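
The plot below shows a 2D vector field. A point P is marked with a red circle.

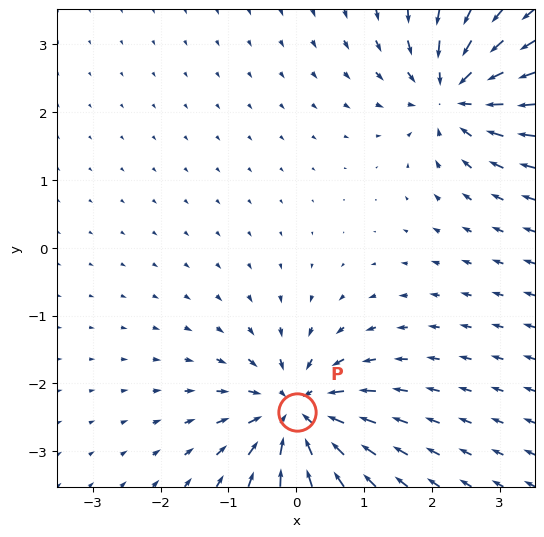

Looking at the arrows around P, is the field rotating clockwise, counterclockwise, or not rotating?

Near P at (0.0, -2.4) the arrows show no circulation. The curl there is ≈0.

not rotating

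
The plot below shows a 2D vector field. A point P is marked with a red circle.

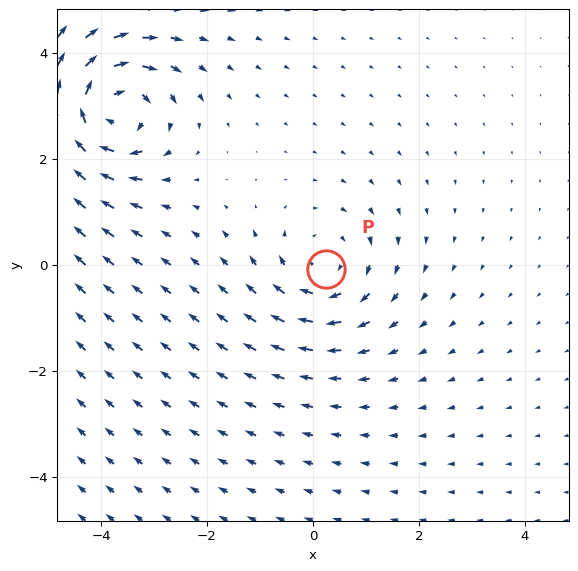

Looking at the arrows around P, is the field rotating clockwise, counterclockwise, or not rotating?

Near P at (0.2, -0.1) the arrows circulate clockwise. The curl (z-component) there is about -3; negative curl means clockwise rotation.

clockwise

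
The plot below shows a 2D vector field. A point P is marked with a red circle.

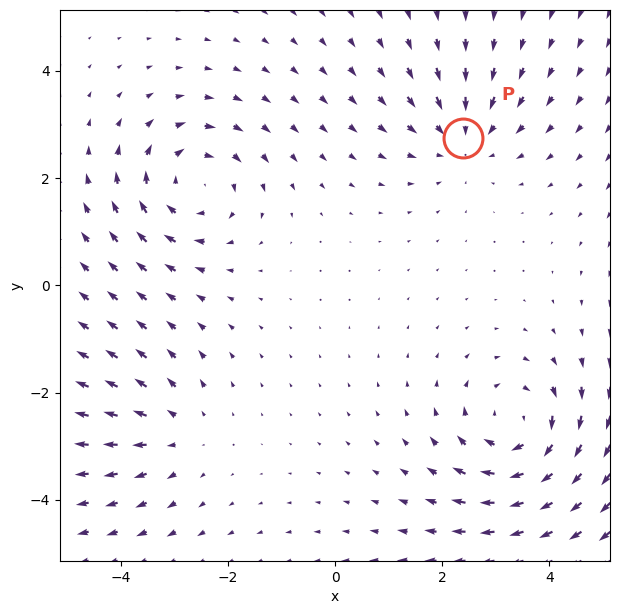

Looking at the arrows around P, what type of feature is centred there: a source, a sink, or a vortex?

sink

At P (2.4, 2.7) the arrows converge inward. Divergence about -3, curl ≈0 — negative divergence with near-zero curl is a sink.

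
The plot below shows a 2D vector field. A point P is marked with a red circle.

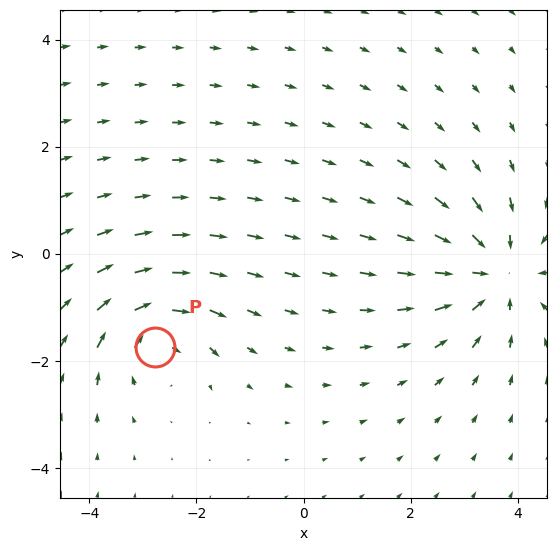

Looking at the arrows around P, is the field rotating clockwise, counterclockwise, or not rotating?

clockwise

Near P at (-2.8, -1.7) the arrows circulate clockwise. The curl (z-component) there is about -4; negative curl means clockwise rotation.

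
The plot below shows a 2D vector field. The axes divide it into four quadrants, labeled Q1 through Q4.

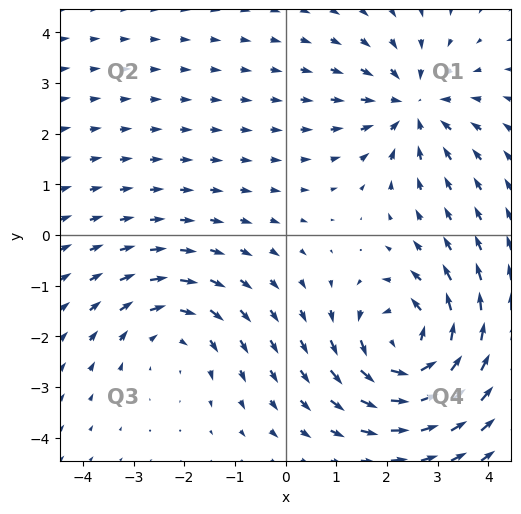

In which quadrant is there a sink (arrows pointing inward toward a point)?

Q1

The sink sits at approximately (2.5, 2.5), which lies in quadrant Q1. The divergence there is about -3, negative as expected for a sink.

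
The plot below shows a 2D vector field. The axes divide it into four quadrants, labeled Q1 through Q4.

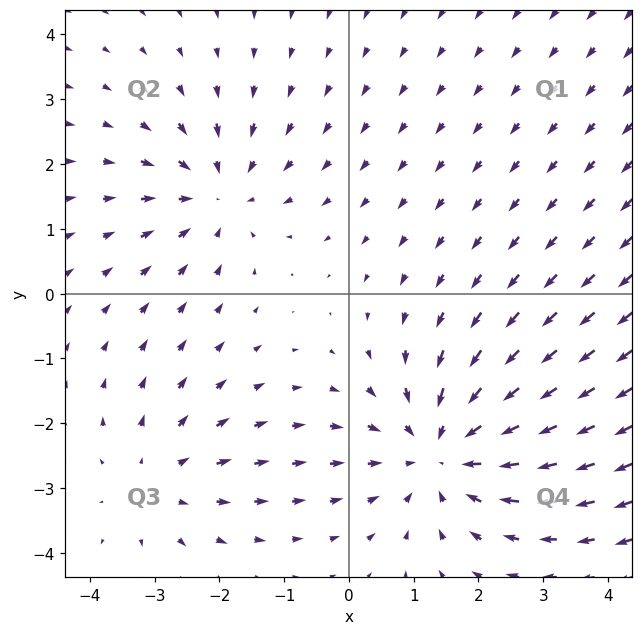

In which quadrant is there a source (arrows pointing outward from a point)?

The source sits at approximately (-3.0, -2.9), which lies in quadrant Q3. The divergence there is about +2, positive as expected for a source.

Q3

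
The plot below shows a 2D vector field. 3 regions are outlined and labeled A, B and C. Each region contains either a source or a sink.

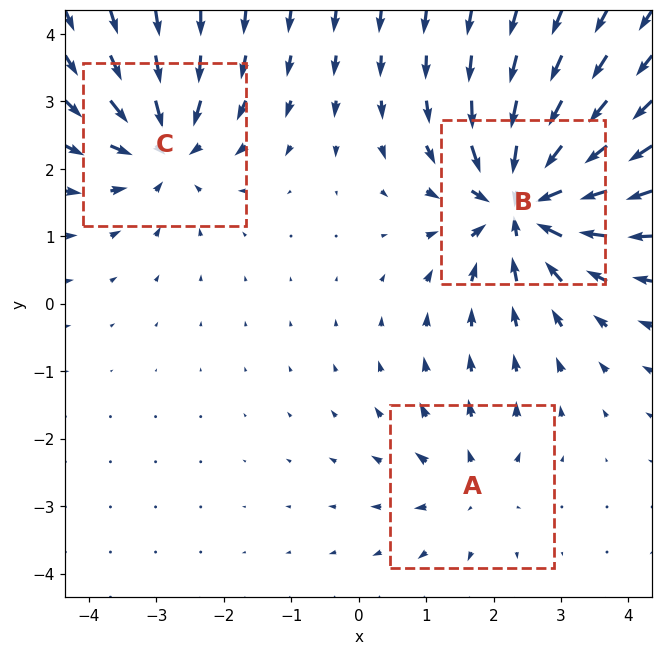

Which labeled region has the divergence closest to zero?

A

Divergence at each region's feature centre — A: about +2, B: about -6, C: about -4. Region A is closest to zero.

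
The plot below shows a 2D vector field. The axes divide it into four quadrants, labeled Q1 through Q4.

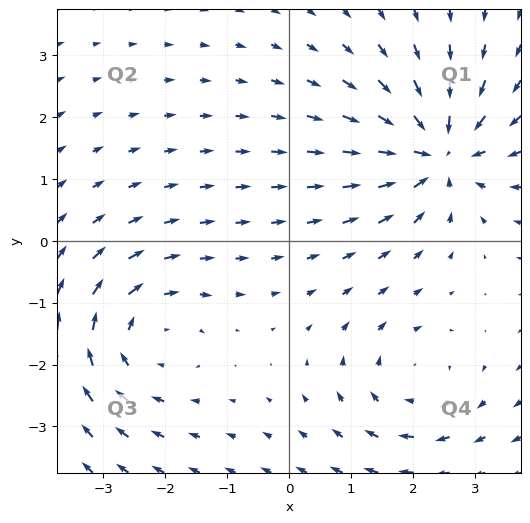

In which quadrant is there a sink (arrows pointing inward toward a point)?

The sink sits at approximately (2.4, 1.4), which lies in quadrant Q1. The divergence there is about -6, negative as expected for a sink.

Q1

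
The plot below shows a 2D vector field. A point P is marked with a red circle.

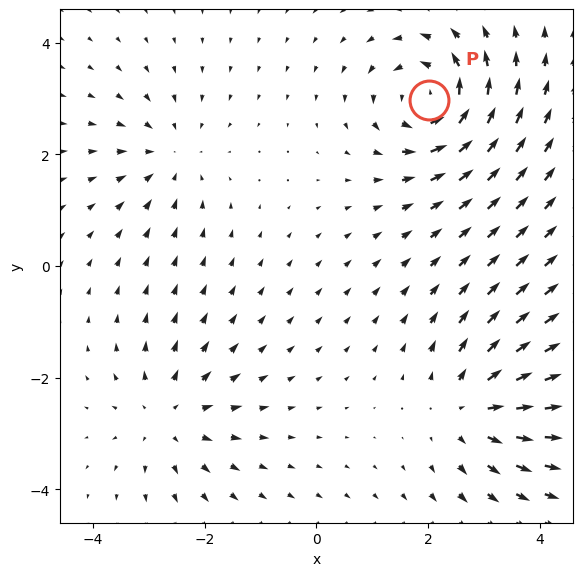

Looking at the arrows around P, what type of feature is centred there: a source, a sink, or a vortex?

vortex

At P (2.0, 3.0) the arrows circulate counterclockwise. Divergence ≈0, curl about +6 — near-zero divergence with nonzero curl is a vortex.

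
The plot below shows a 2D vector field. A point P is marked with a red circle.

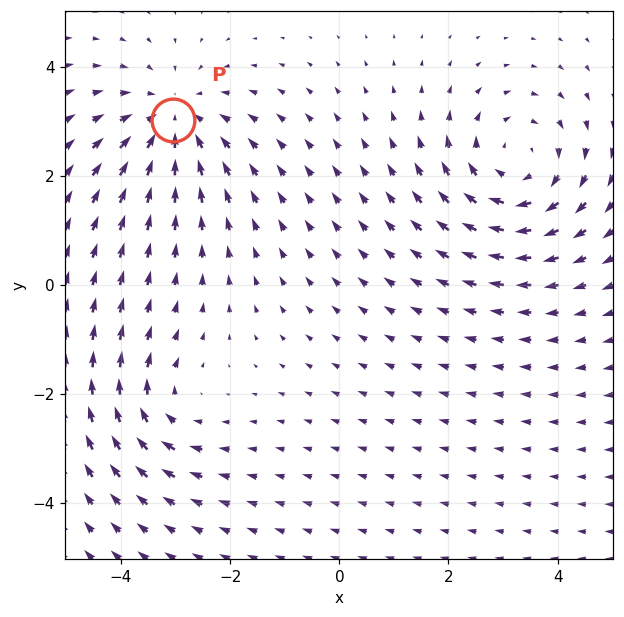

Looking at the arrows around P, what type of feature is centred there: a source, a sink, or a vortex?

At P (-3.1, 3.0) the arrows converge inward. Divergence about -3, curl ≈0 — negative divergence with near-zero curl is a sink.

sink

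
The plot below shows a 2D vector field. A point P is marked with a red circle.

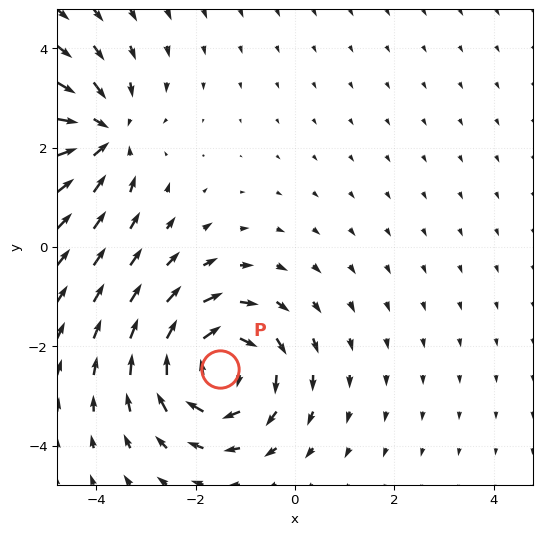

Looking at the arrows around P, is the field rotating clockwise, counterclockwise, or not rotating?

clockwise

Near P at (-1.5, -2.5) the arrows circulate clockwise. The curl (z-component) there is about -4; negative curl means clockwise rotation.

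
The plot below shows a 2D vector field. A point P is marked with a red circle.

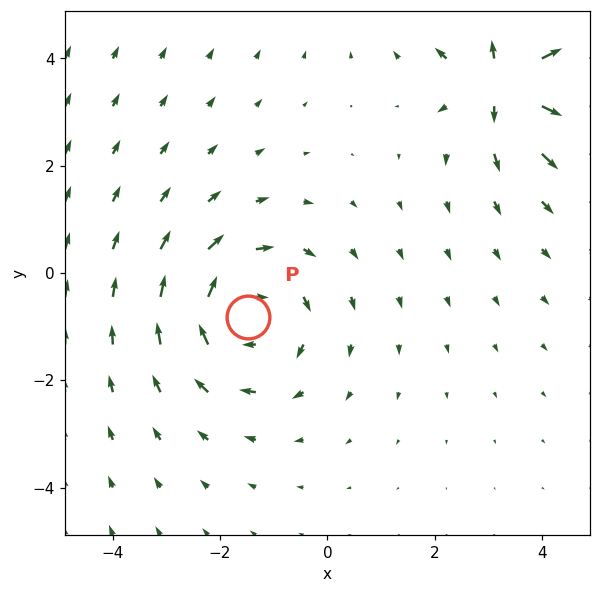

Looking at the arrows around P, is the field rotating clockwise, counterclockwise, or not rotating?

Near P at (-1.5, -0.8) the arrows circulate clockwise. The curl (z-component) there is about -2; negative curl means clockwise rotation.

clockwise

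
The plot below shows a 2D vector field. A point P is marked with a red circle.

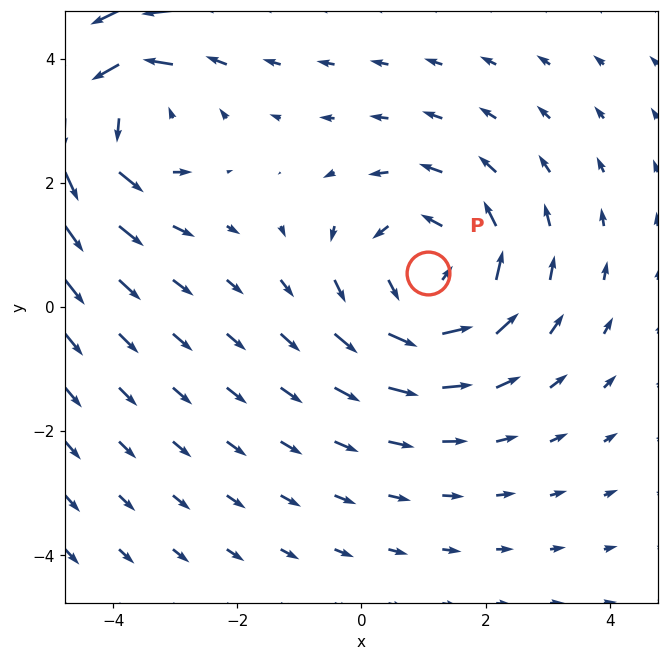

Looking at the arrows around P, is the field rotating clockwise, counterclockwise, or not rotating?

Near P at (1.1, 0.5) the arrows circulate counterclockwise. The curl (z-component) there is about +3; positive curl means counterclockwise rotation.

counterclockwise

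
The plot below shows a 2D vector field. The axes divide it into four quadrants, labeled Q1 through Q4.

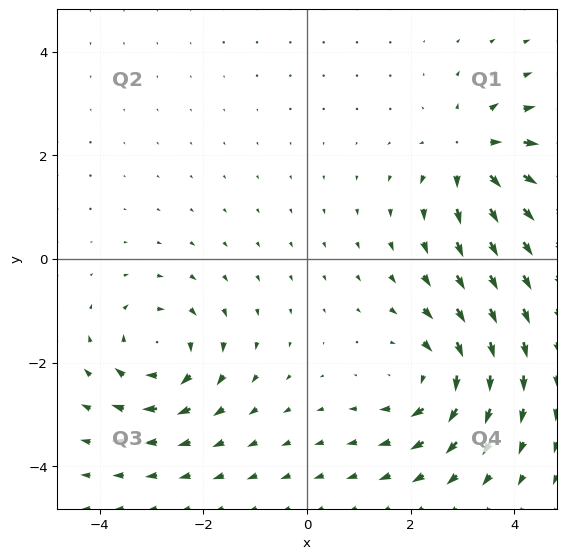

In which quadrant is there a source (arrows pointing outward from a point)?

Q1

The source sits at approximately (3.2, 2.0), which lies in quadrant Q1. The divergence there is about +5, positive as expected for a source.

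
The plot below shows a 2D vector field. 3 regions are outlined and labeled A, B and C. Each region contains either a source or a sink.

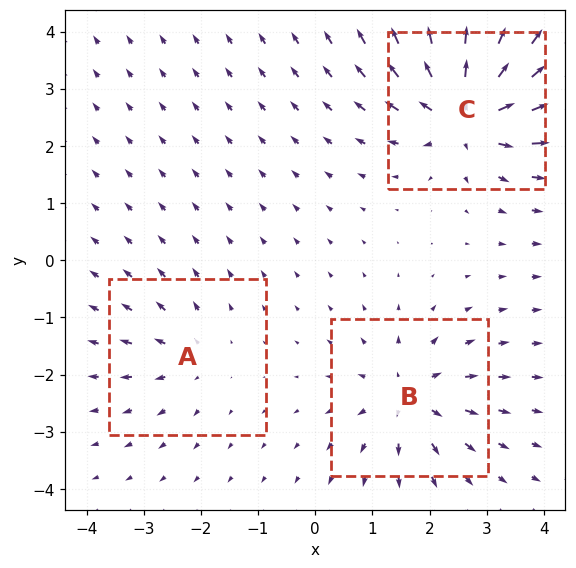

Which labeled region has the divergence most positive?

C

Divergence at each region's feature centre — A: about +2, B: about +4, C: about +6. Region C is most positive.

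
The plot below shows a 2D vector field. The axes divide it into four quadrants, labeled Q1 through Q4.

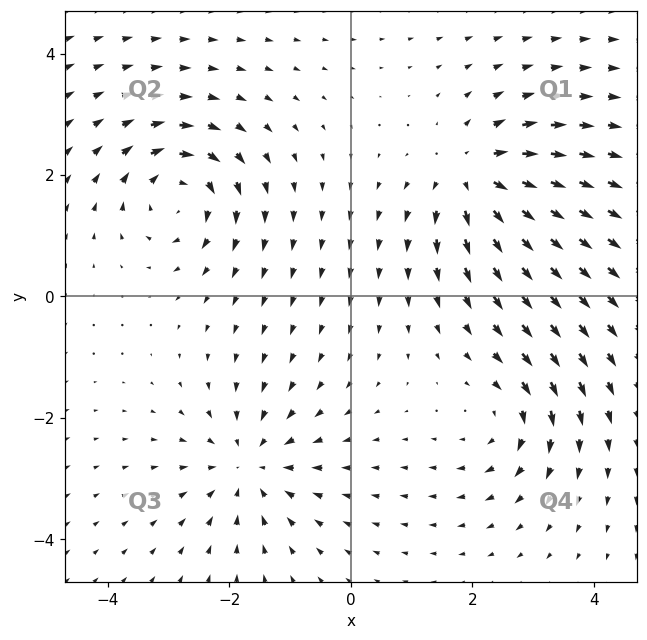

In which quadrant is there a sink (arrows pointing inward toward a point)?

The sink sits at approximately (-1.7, -2.8), which lies in quadrant Q3. The divergence there is about -4, negative as expected for a sink.

Q3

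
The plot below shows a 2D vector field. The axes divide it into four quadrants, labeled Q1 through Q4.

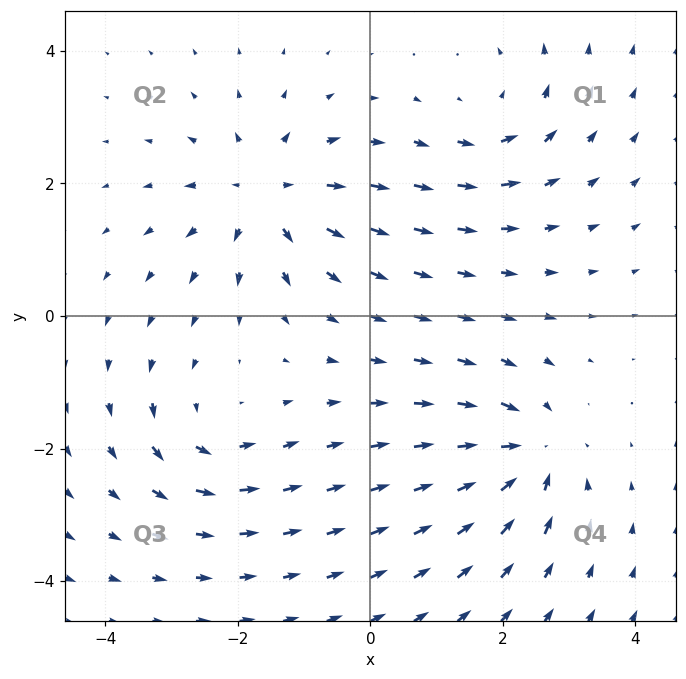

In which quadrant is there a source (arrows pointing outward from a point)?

Q2

The source sits at approximately (-1.6, 1.8), which lies in quadrant Q2. The divergence there is about +6, positive as expected for a source.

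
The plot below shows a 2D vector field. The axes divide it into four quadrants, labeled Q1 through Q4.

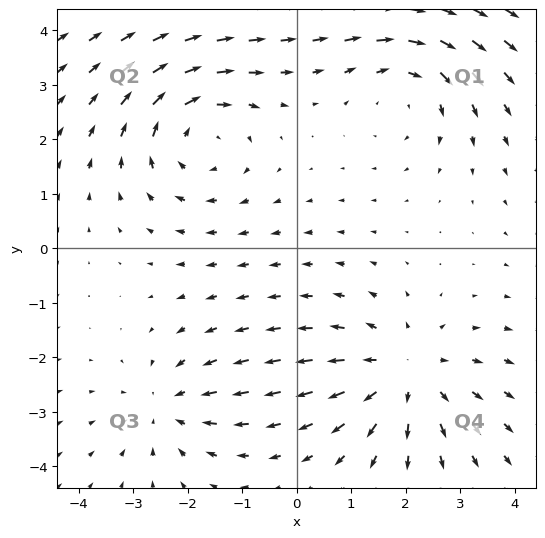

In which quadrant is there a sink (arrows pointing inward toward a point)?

Q3

The sink sits at approximately (-2.4, -2.9), which lies in quadrant Q3. The divergence there is about -3, negative as expected for a sink.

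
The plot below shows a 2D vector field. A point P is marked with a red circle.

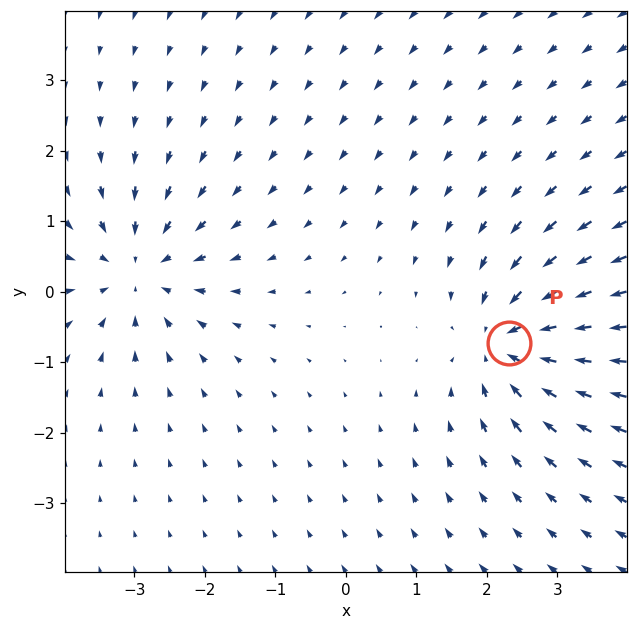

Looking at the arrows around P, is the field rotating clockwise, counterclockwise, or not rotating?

Near P at (2.3, -0.7) the arrows show no circulation. The curl there is ≈0.

not rotating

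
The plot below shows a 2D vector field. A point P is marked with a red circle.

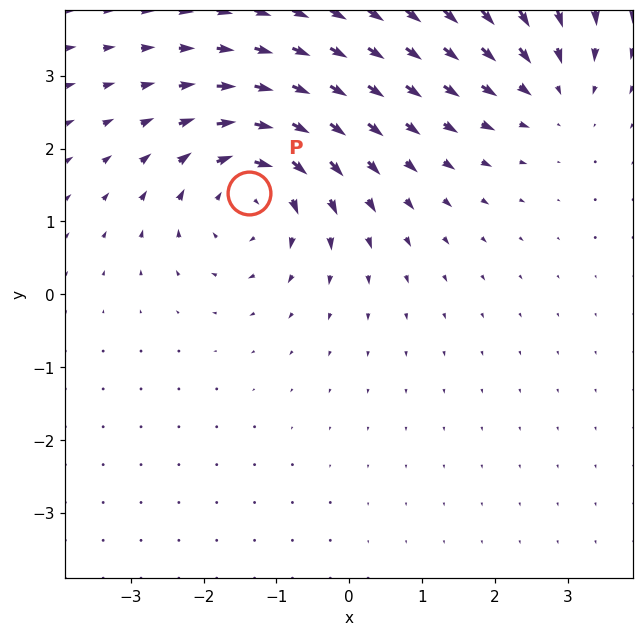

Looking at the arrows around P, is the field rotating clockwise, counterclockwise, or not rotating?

clockwise

Near P at (-1.4, 1.4) the arrows circulate clockwise. The curl (z-component) there is about -6; negative curl means clockwise rotation.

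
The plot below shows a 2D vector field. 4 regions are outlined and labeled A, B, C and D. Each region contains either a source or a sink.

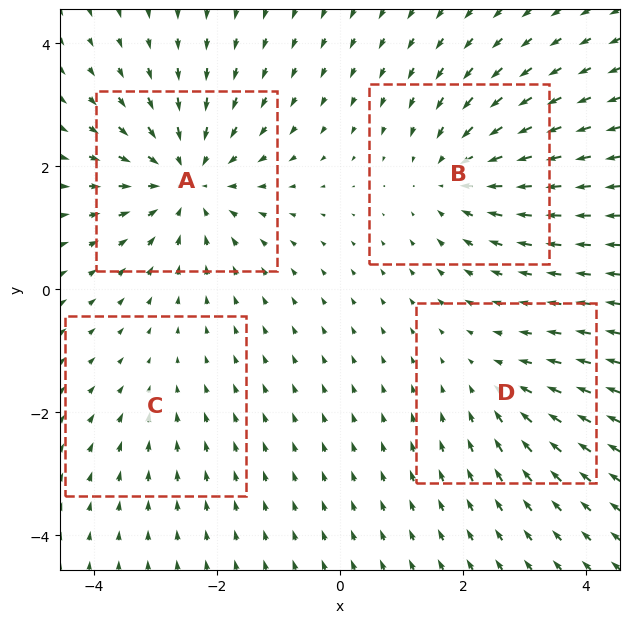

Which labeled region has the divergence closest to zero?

C

Divergence at each region's feature centre — A: about -6, B: about -5, C: about -2, D: about -3. Region C is closest to zero.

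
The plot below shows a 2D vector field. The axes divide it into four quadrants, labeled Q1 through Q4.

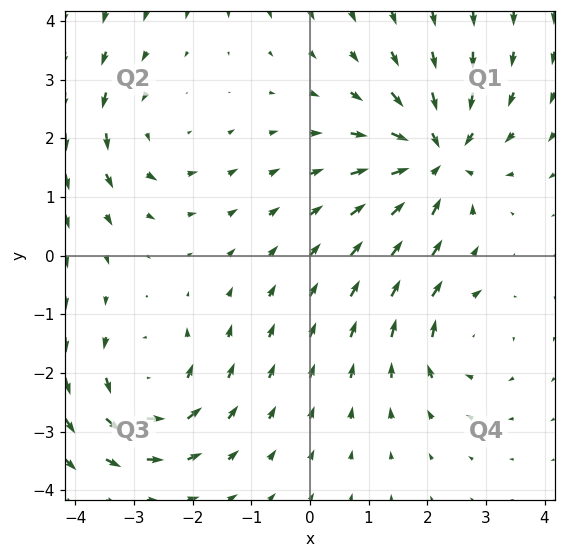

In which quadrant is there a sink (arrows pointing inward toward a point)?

The sink sits at approximately (2.2, 1.7), which lies in quadrant Q1. The divergence there is about -6, negative as expected for a sink.

Q1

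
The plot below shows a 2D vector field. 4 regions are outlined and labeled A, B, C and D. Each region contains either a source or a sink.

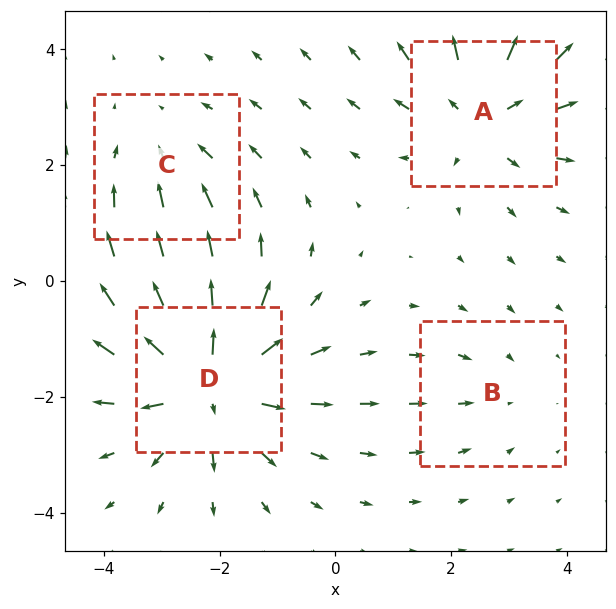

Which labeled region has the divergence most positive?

D

Divergence at each region's feature centre — A: about +4, B: about -2, C: about -3, D: about +6. Region D is most positive.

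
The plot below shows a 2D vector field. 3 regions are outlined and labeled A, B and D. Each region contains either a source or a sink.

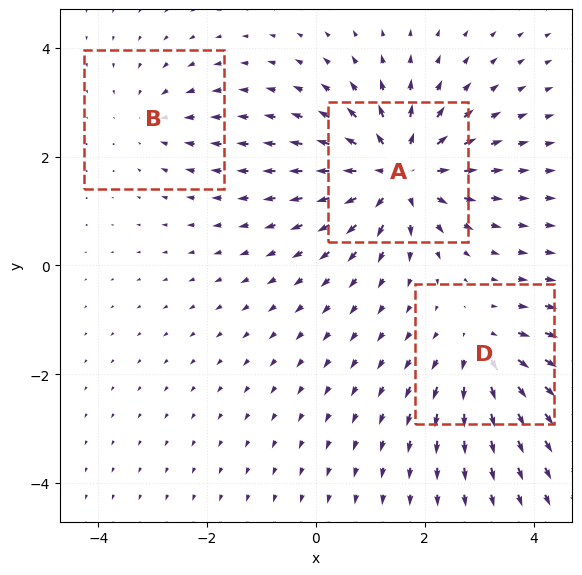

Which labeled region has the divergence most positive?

Divergence at each region's feature centre — A: about +6, B: about -2, D: about +3. Region A is most positive.

A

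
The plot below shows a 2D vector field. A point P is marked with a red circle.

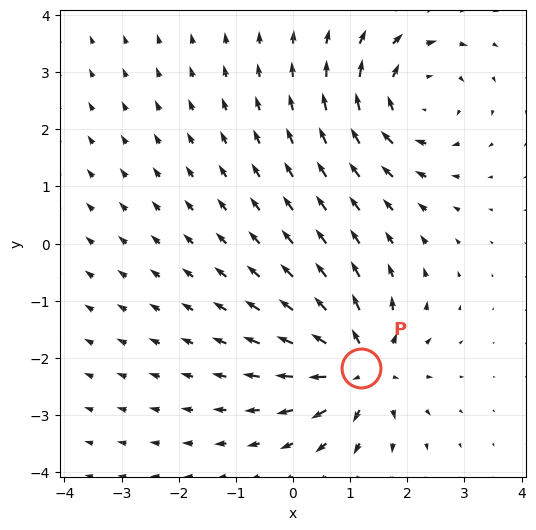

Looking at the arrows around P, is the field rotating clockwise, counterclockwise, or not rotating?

Near P at (1.2, -2.2) the arrows show no circulation. The curl there is ≈0.

not rotating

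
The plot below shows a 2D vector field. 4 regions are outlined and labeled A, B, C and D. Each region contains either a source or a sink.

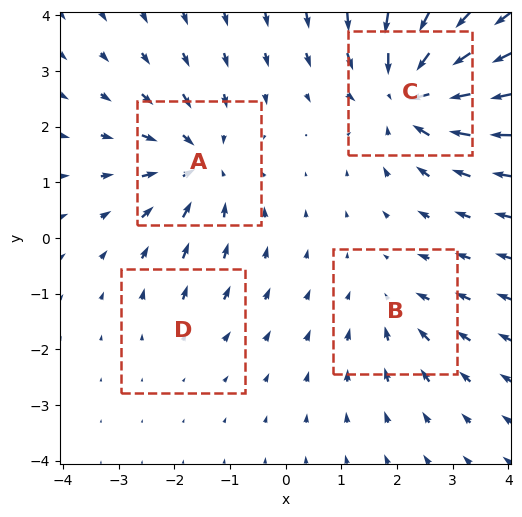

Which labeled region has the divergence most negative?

C

Divergence at each region's feature centre — A: about -5, B: about -3, C: about -7, D: about +2. Region C is most negative.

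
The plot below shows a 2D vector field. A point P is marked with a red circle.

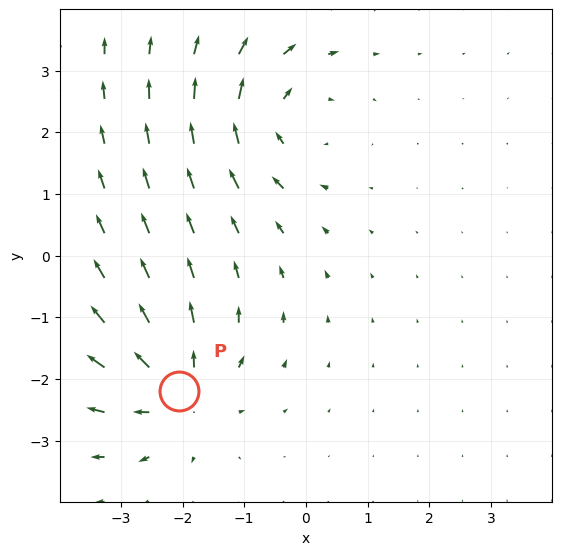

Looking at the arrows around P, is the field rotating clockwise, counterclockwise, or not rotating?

Near P at (-2.1, -2.2) the arrows show no circulation. The curl there is ≈0.

not rotating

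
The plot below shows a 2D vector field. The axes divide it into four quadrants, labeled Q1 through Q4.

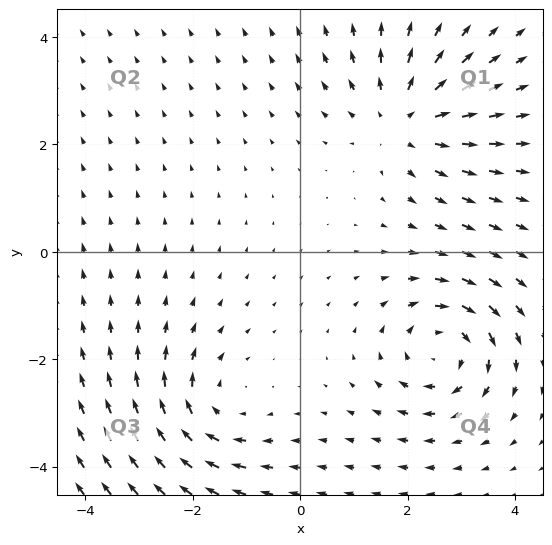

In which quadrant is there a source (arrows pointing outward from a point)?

Q1

The source sits at approximately (1.9, 2.5), which lies in quadrant Q1. The divergence there is about +4, positive as expected for a source.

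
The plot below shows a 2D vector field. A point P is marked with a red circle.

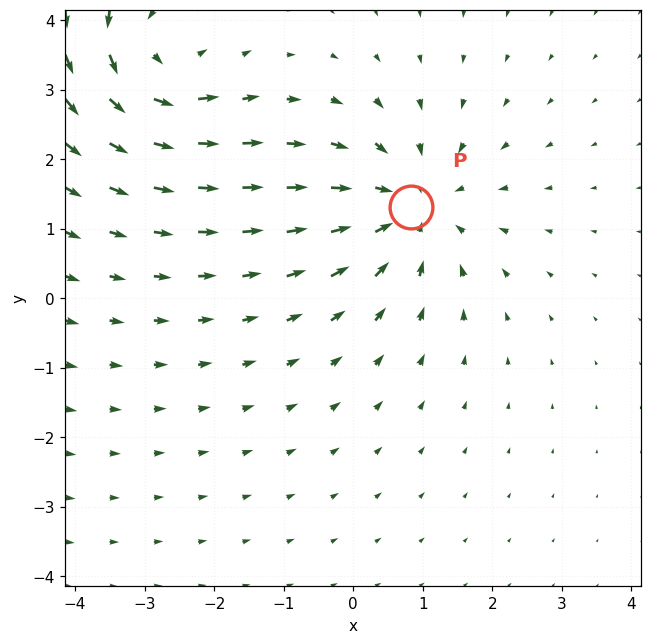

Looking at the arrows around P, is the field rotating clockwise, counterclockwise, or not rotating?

not rotating

Near P at (0.8, 1.3) the arrows show no circulation. The curl there is ≈0.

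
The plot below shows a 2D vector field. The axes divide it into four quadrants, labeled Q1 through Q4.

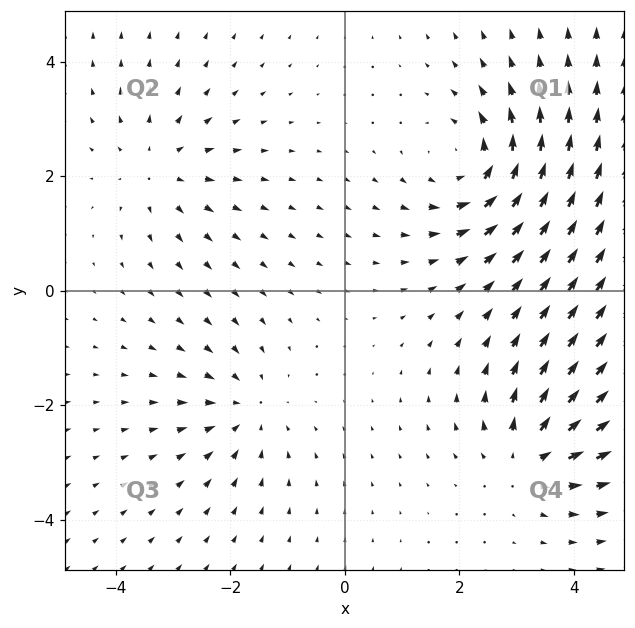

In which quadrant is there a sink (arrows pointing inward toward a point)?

The sink sits at approximately (-1.7, -2.1), which lies in quadrant Q3. The divergence there is about -3, negative as expected for a sink.

Q3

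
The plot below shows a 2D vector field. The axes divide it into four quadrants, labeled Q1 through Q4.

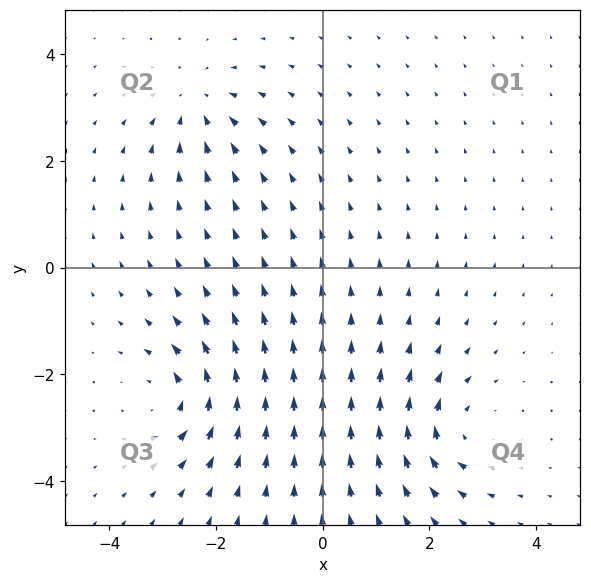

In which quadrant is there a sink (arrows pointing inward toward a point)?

Q2

The sink sits at approximately (-2.3, 3.0), which lies in quadrant Q2. The divergence there is about -3, negative as expected for a sink.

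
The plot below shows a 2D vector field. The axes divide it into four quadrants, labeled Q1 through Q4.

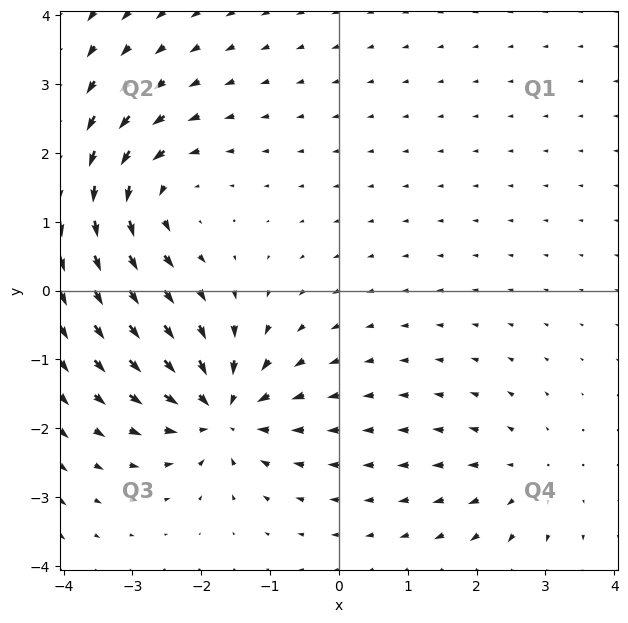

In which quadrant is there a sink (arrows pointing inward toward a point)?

The sink sits at approximately (-1.7, -1.8), which lies in quadrant Q3. The divergence there is about -7, negative as expected for a sink.

Q3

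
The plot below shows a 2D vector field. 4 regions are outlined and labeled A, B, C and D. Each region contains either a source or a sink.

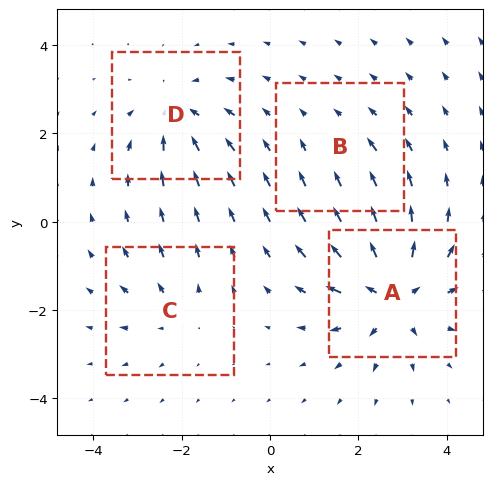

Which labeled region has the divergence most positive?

Divergence at each region's feature centre — A: about +7, B: about -2, C: about +3, D: about -5. Region A is most positive.

A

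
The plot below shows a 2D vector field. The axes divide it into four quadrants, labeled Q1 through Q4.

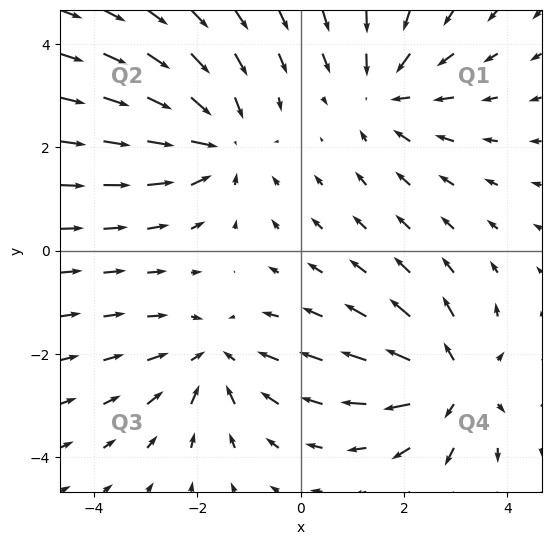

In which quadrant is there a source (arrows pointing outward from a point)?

Q4

The source sits at approximately (2.9, -2.6), which lies in quadrant Q4. The divergence there is about +4, positive as expected for a source.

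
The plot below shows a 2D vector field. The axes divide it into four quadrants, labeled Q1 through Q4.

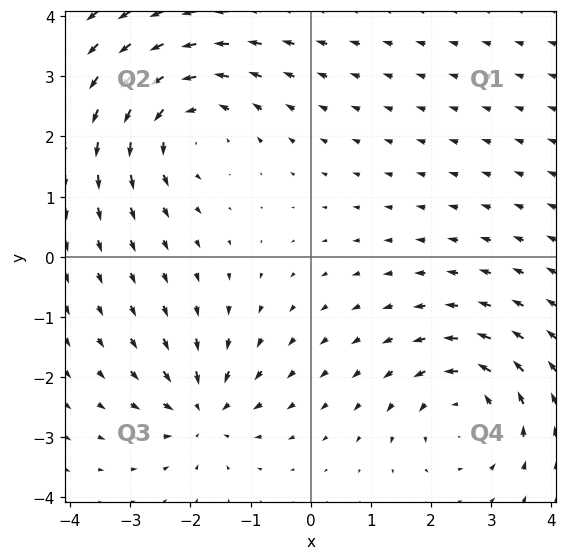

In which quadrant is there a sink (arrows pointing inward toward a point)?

The sink sits at approximately (-1.8, -2.6), which lies in quadrant Q3. The divergence there is about -4, negative as expected for a sink.

Q3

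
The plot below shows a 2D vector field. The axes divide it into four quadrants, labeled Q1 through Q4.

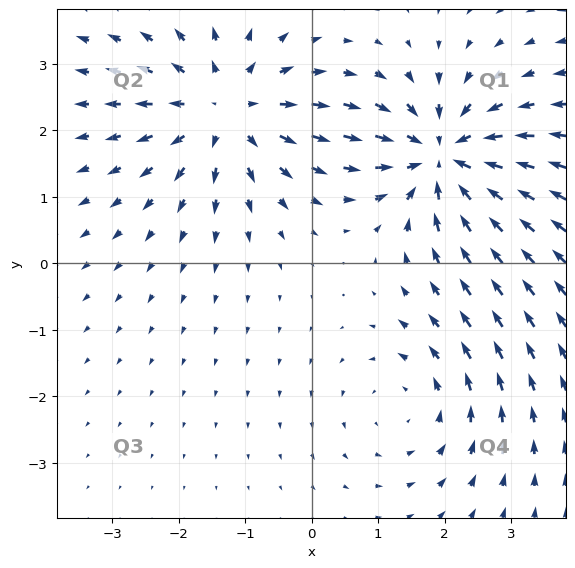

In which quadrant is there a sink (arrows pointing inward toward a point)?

The sink sits at approximately (2.0, 1.6), which lies in quadrant Q1. The divergence there is about -6, negative as expected for a sink.

Q1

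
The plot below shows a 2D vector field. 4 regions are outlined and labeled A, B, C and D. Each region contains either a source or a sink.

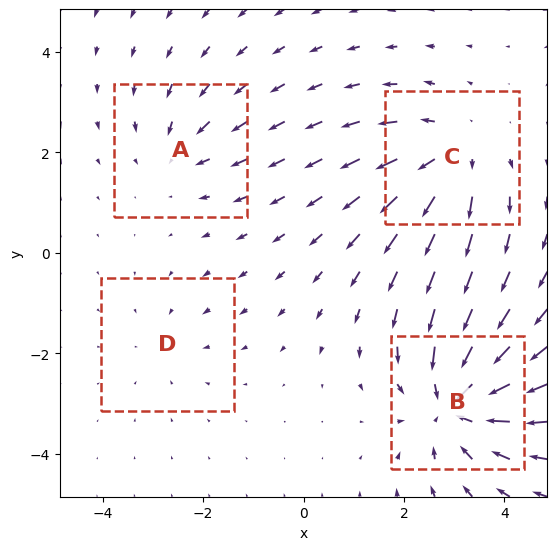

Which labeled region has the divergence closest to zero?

D

Divergence at each region's feature centre — A: about -3, B: about -6, C: about +4, D: about -2. Region D is closest to zero.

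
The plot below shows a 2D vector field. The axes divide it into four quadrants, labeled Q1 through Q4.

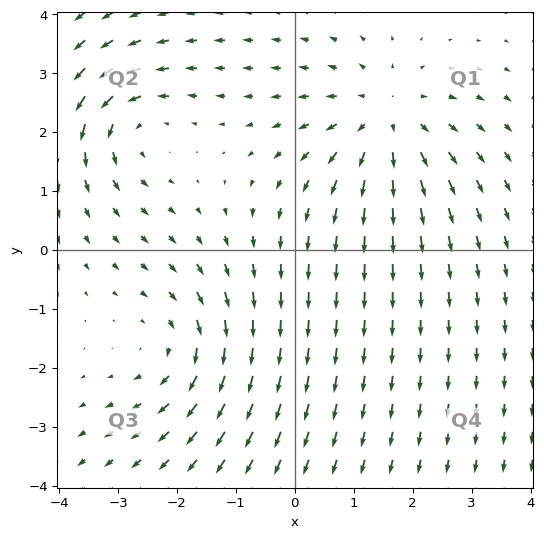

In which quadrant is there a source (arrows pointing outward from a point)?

Q1

The source sits at approximately (1.6, 2.2), which lies in quadrant Q1. The divergence there is about +3, positive as expected for a source.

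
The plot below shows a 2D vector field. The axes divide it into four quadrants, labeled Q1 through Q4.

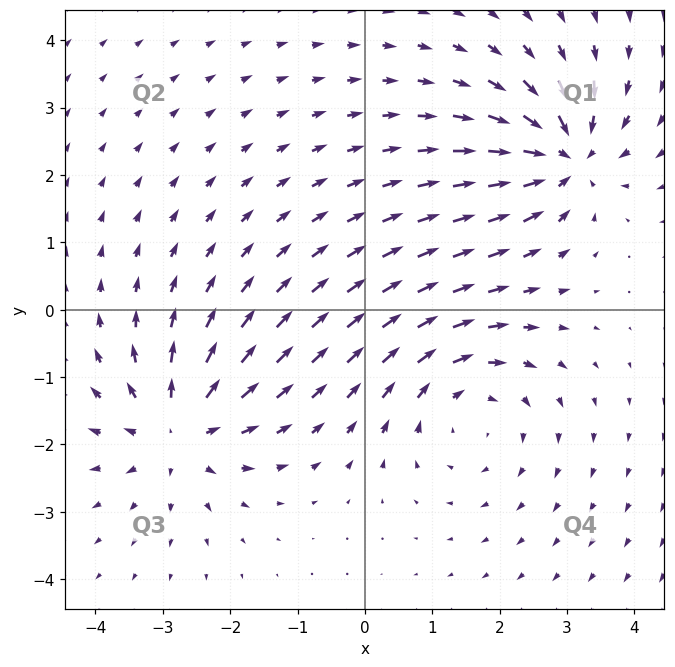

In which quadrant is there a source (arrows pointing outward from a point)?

The source sits at approximately (-2.8, -1.8), which lies in quadrant Q3. The divergence there is about +5, positive as expected for a source.

Q3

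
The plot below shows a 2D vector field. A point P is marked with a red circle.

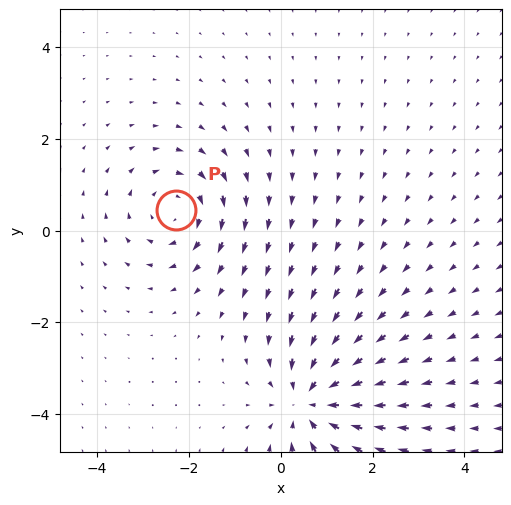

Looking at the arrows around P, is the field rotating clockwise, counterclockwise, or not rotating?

clockwise

Near P at (-2.3, 0.4) the arrows circulate clockwise. The curl (z-component) there is about -3; negative curl means clockwise rotation.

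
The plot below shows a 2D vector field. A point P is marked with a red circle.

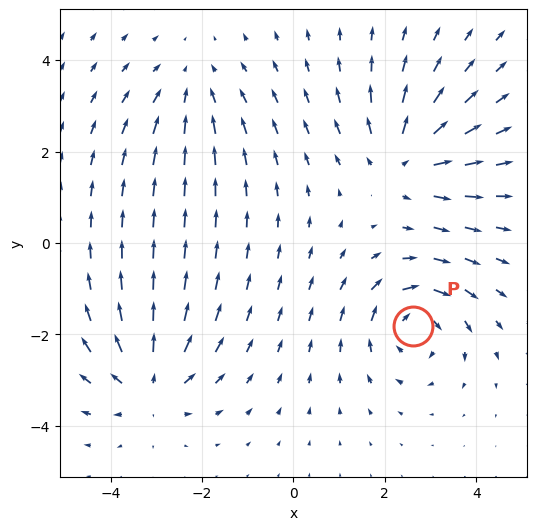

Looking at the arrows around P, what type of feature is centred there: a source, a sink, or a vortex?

vortex

At P (2.6, -1.8) the arrows circulate clockwise. Divergence ≈0, curl about -5 — near-zero divergence with nonzero curl is a vortex.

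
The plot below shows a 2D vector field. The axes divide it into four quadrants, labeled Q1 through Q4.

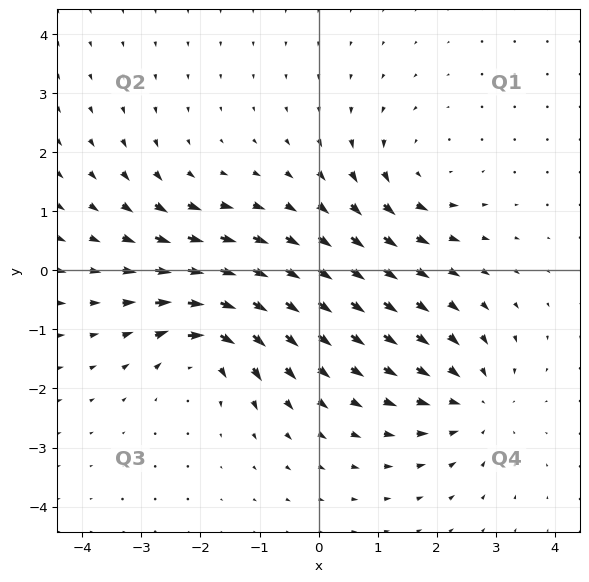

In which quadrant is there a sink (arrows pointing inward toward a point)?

The sink sits at approximately (2.6, -2.2), which lies in quadrant Q4. The divergence there is about -4, negative as expected for a sink.

Q4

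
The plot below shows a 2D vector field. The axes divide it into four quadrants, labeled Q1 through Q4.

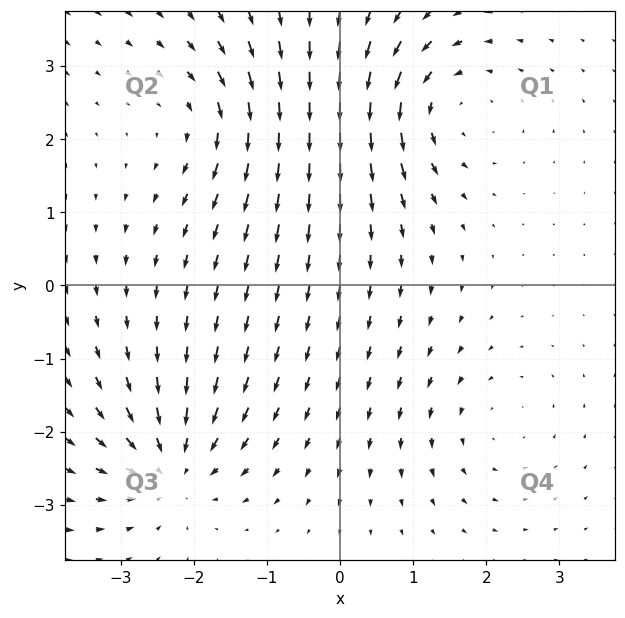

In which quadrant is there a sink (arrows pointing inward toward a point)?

The sink sits at approximately (-2.3, -2.5), which lies in quadrant Q3. The divergence there is about -5, negative as expected for a sink.

Q3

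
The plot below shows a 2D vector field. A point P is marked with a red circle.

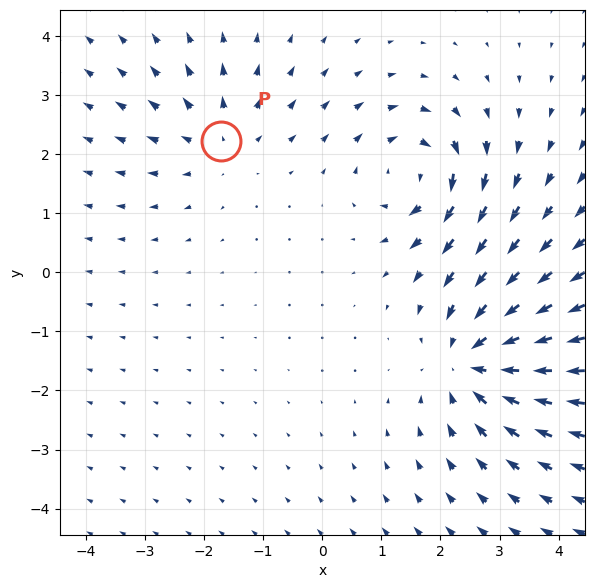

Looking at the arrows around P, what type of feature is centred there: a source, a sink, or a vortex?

source

At P (-1.7, 2.2) the arrows spread outward. Divergence about +3, curl ≈0 — positive divergence with near-zero curl is a source.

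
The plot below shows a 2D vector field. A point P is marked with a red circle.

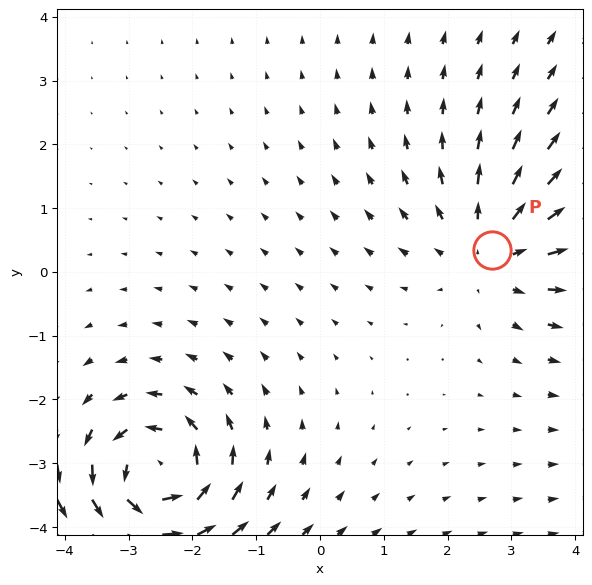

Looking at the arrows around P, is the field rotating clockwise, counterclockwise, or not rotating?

not rotating

Near P at (2.7, 0.3) the arrows show no circulation. The curl there is ≈0.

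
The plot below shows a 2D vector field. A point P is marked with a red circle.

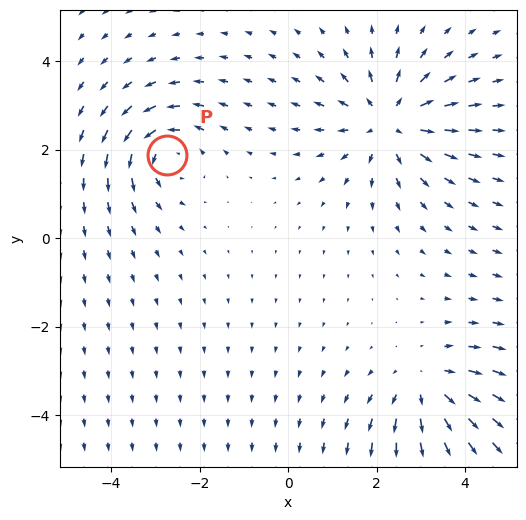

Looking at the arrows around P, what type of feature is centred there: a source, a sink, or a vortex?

vortex

At P (-2.7, 1.9) the arrows circulate counterclockwise. Divergence ≈0, curl about +5 — near-zero divergence with nonzero curl is a vortex.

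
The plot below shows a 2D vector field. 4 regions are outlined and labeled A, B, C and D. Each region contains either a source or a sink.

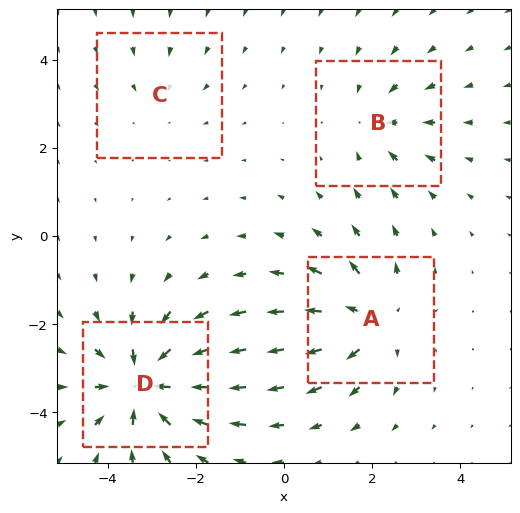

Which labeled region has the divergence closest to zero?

Divergence at each region's feature centre — A: about +5, B: about -3, C: about -2, D: about -7. Region C is closest to zero.

C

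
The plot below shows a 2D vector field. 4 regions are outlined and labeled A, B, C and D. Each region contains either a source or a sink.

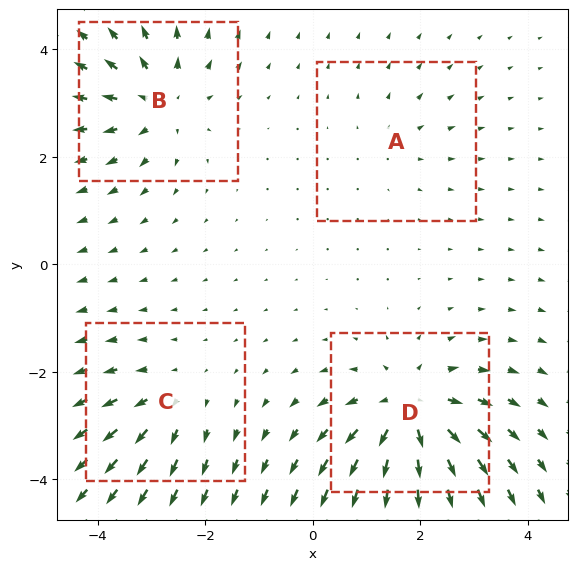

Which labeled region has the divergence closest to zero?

A

Divergence at each region's feature centre — A: about +2, B: about +5, C: about +4, D: about +7. Region A is closest to zero.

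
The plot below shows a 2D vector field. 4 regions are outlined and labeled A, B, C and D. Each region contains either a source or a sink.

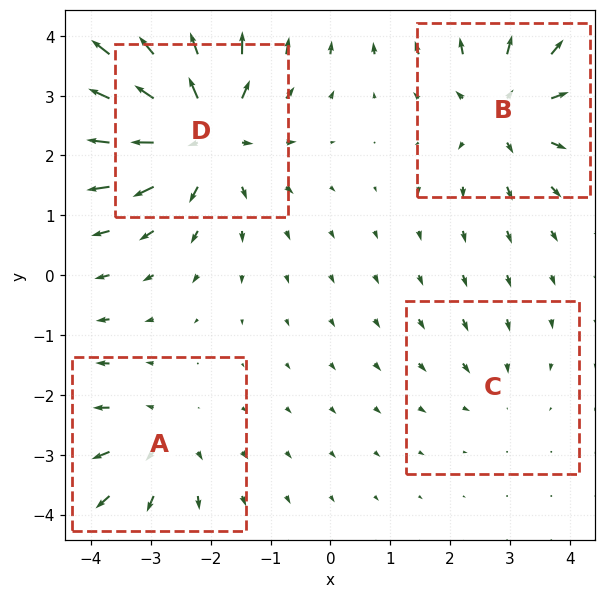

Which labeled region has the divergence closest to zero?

Divergence at each region's feature centre — A: about +4, B: about +5, C: about -2, D: about +7. Region C is closest to zero.

C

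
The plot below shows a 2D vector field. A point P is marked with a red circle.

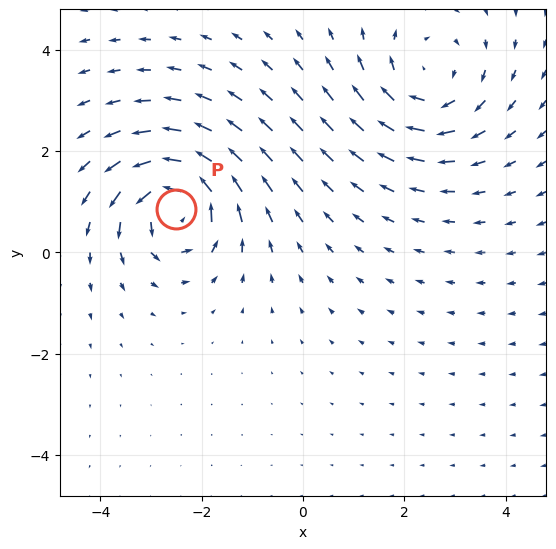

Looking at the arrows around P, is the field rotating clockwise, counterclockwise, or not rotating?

Near P at (-2.5, 0.9) the arrows circulate counterclockwise. The curl (z-component) there is about +7; positive curl means counterclockwise rotation.

counterclockwise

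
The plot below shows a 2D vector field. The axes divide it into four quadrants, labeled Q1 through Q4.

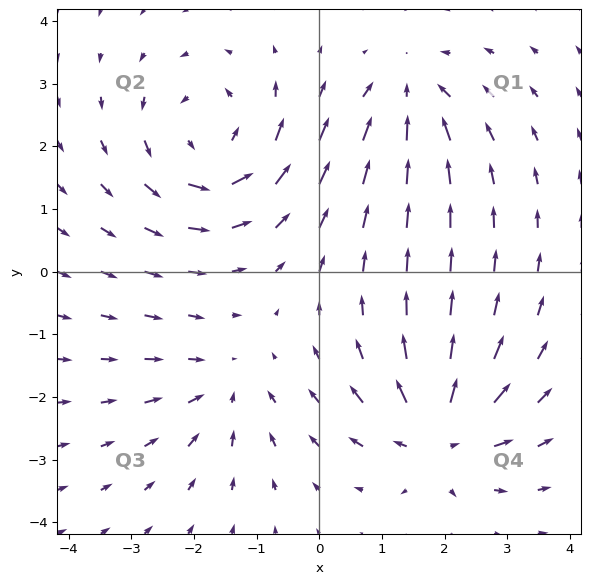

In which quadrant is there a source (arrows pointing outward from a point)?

The source sits at approximately (1.9, -2.6), which lies in quadrant Q4. The divergence there is about +6, positive as expected for a source.

Q4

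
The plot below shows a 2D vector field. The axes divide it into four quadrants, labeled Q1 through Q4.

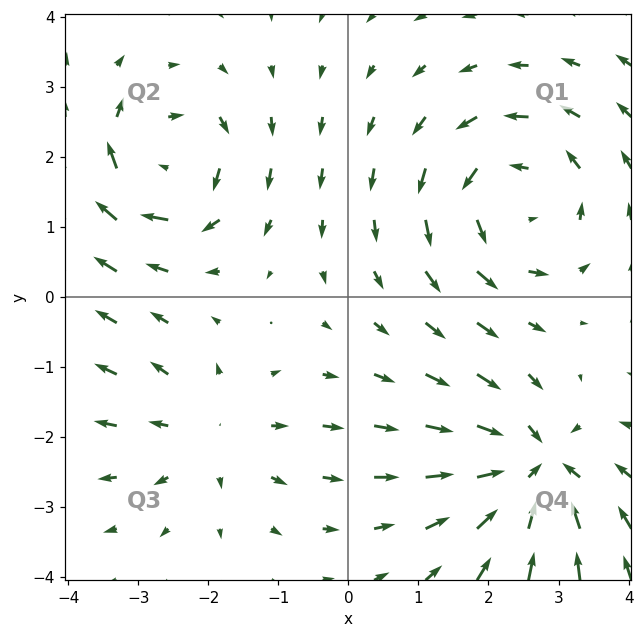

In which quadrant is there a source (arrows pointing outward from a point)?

The source sits at approximately (-1.9, -2.0), which lies in quadrant Q3. The divergence there is about +3, positive as expected for a source.

Q3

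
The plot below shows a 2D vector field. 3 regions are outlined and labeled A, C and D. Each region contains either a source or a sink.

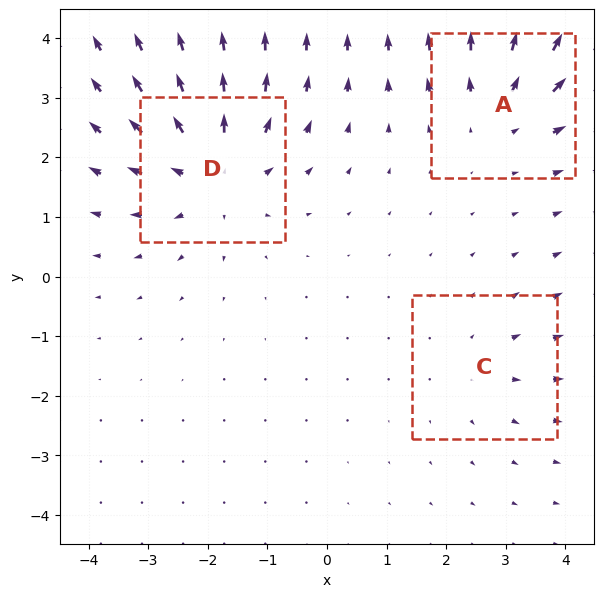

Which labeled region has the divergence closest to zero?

Divergence at each region's feature centre — A: about +3, C: about +2, D: about +4. Region C is closest to zero.

C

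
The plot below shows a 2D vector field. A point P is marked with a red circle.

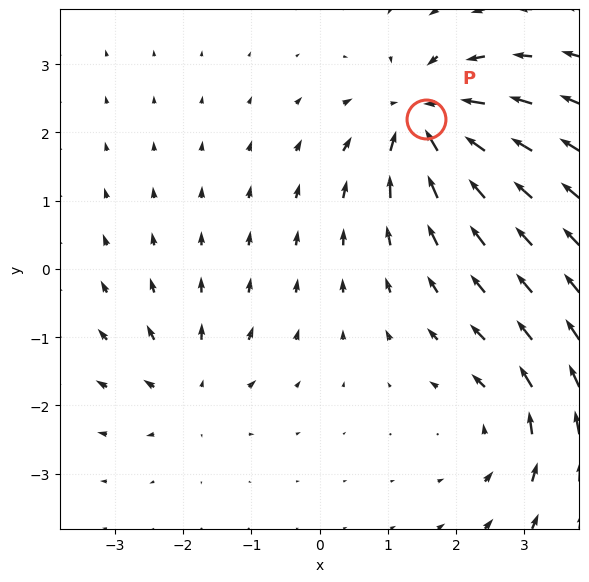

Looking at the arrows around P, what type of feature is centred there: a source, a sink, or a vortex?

At P (1.6, 2.2) the arrows converge inward. Divergence about -6, curl ≈0 — negative divergence with near-zero curl is a sink.

sink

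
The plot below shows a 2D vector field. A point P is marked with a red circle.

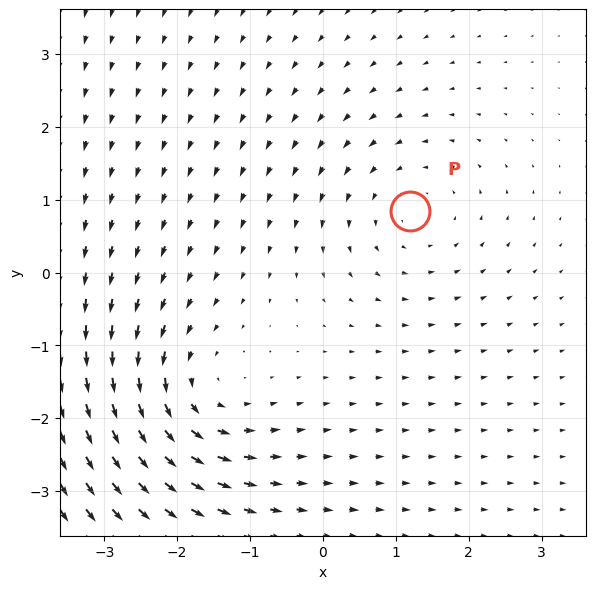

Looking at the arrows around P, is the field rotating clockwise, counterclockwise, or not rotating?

Near P at (1.2, 0.8) the arrows circulate counterclockwise. The curl (z-component) there is about +3; positive curl means counterclockwise rotation.

counterclockwise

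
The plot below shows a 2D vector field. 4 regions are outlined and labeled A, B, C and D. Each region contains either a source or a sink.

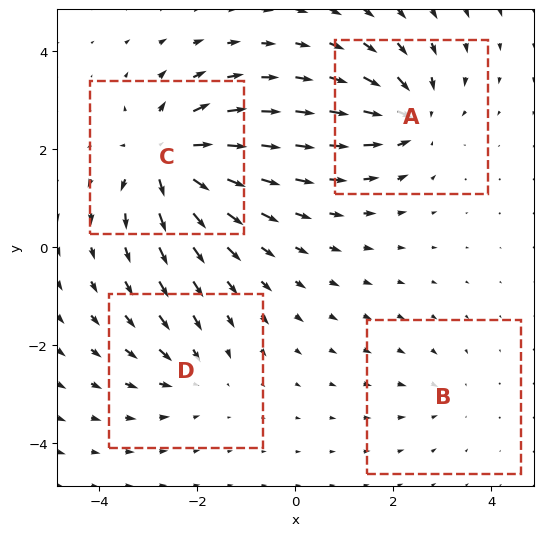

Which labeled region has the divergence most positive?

Divergence at each region's feature centre — A: about -6, B: about -2, C: about +8, D: about -4. Region C is most positive.

C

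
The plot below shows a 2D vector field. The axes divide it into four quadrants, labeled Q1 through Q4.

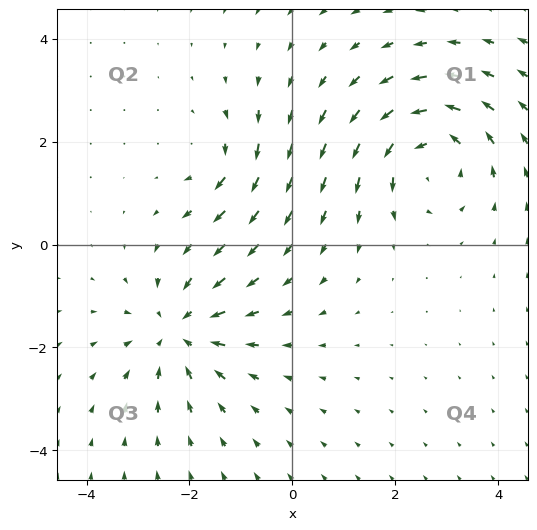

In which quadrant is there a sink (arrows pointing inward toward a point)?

The sink sits at approximately (-2.2, -1.7), which lies in quadrant Q3. The divergence there is about -4, negative as expected for a sink.

Q3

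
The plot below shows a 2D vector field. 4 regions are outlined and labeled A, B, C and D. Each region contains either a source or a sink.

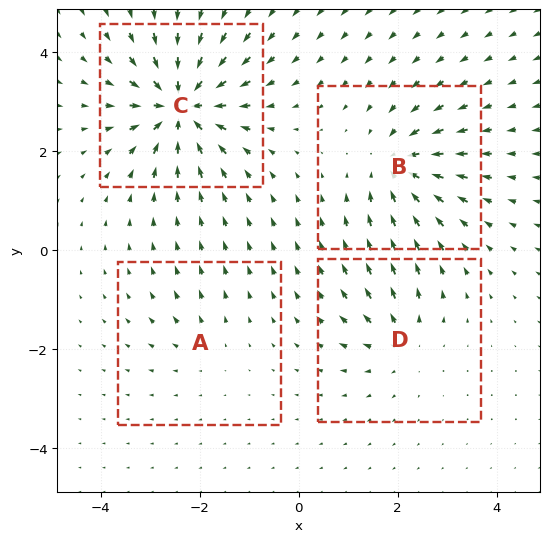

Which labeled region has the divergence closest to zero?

Divergence at each region's feature centre — A: about +2, B: about -6, C: about -9, D: about +4. Region A is closest to zero.

A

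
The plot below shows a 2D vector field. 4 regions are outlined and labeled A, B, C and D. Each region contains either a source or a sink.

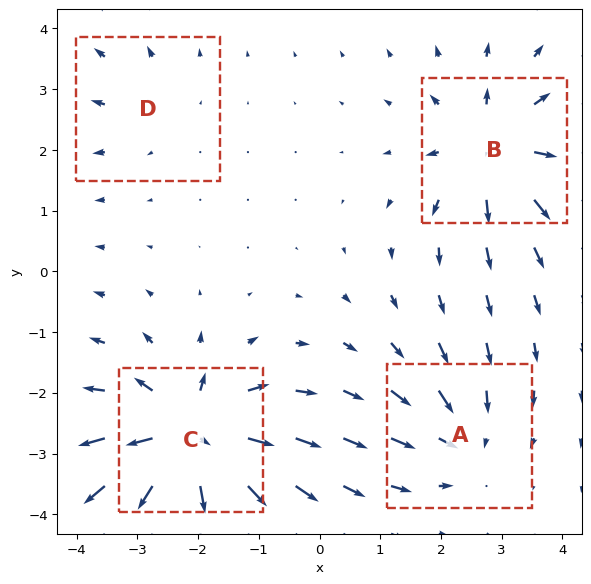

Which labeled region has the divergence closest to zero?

Divergence at each region's feature centre — A: about -4, B: about +6, C: about +9, D: about +2. Region D is closest to zero.

D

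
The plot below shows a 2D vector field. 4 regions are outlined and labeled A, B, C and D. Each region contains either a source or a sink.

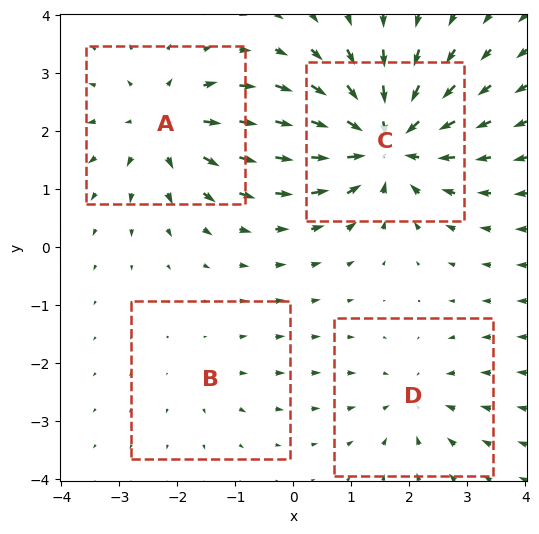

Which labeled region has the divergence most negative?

C

Divergence at each region's feature centre — A: about +5, B: about +2, C: about -8, D: about -3. Region C is most negative.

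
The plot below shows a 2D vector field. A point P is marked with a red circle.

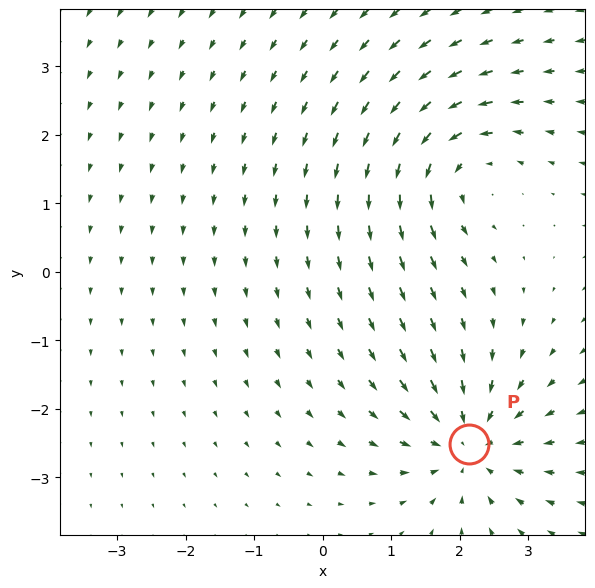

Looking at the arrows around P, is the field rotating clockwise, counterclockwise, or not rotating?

not rotating

Near P at (2.1, -2.5) the arrows show no circulation. The curl there is ≈0.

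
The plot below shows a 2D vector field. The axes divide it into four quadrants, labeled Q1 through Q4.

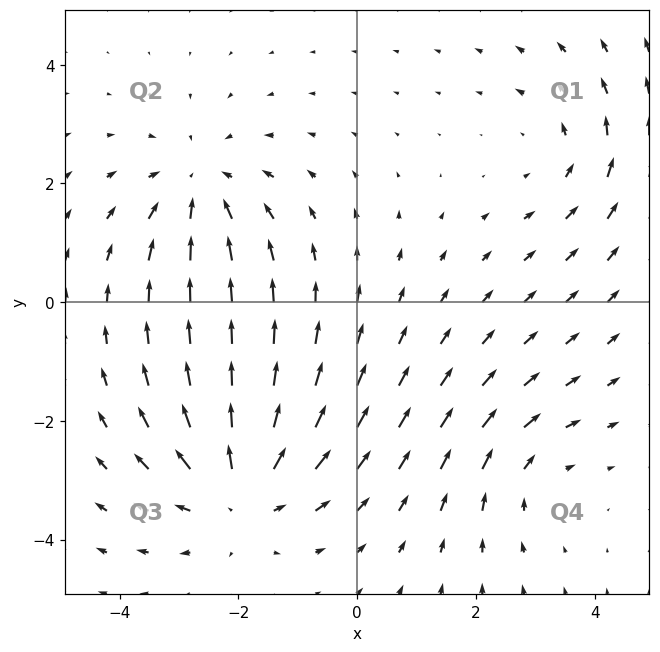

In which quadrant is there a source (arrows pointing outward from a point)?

The source sits at approximately (-2.0, -3.2), which lies in quadrant Q3. The divergence there is about +4, positive as expected for a source.

Q3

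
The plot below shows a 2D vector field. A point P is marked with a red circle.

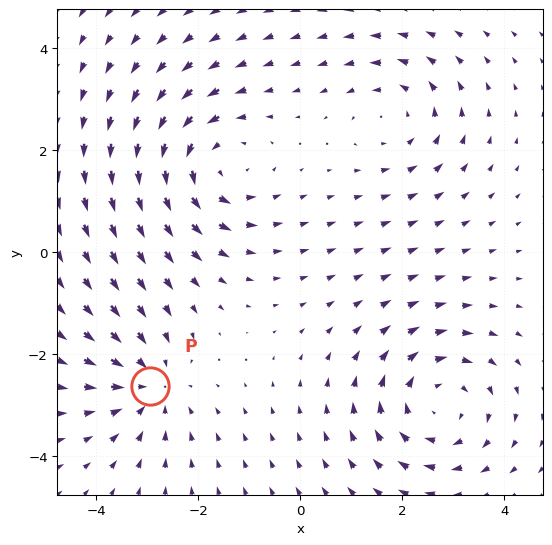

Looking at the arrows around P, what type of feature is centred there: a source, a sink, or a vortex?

sink

At P (-2.9, -2.6) the arrows converge inward. Divergence about -4, curl ≈0 — negative divergence with near-zero curl is a sink.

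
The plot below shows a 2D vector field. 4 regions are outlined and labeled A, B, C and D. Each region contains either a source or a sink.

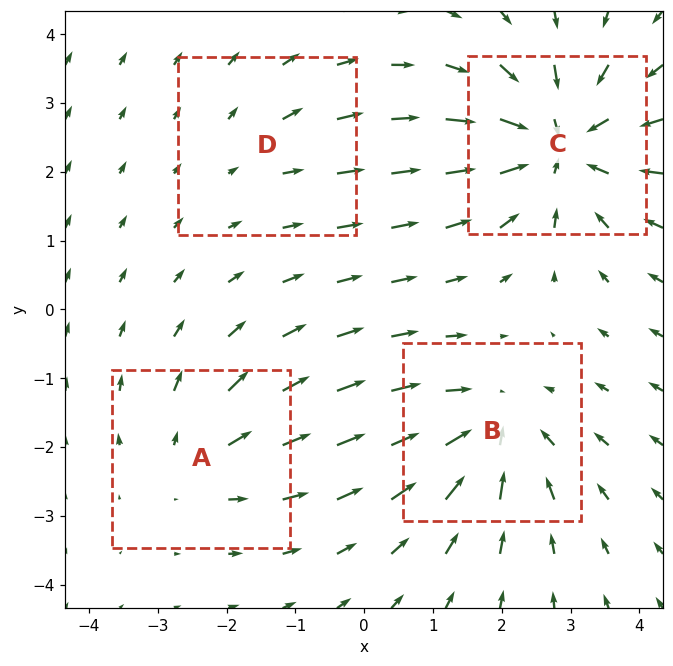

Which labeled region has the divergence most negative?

Divergence at each region's feature centre — A: about +3, B: about -5, C: about -6, D: about +2. Region C is most negative.

C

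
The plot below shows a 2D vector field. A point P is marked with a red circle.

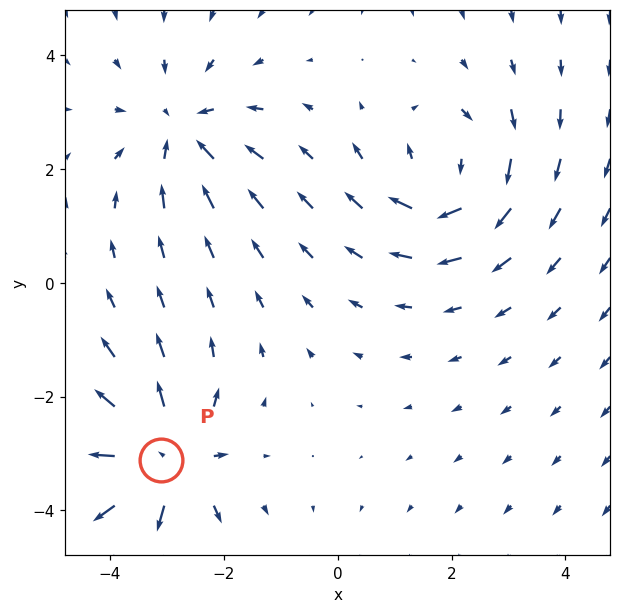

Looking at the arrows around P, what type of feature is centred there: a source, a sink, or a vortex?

At P (-3.1, -3.1) the arrows spread outward. Divergence about +6, curl ≈0 — positive divergence with near-zero curl is a source.

source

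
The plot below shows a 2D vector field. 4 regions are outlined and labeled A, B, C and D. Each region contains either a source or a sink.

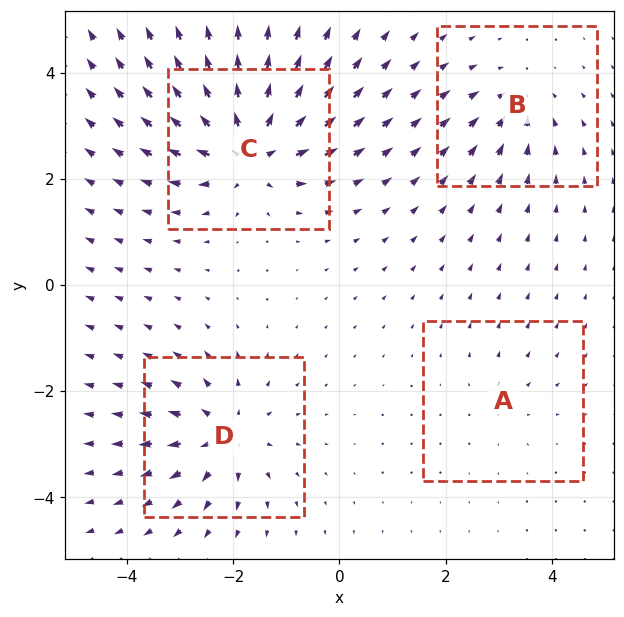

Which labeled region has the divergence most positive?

C

Divergence at each region's feature centre — A: about +2, B: about -4, C: about +8, D: about +6. Region C is most positive.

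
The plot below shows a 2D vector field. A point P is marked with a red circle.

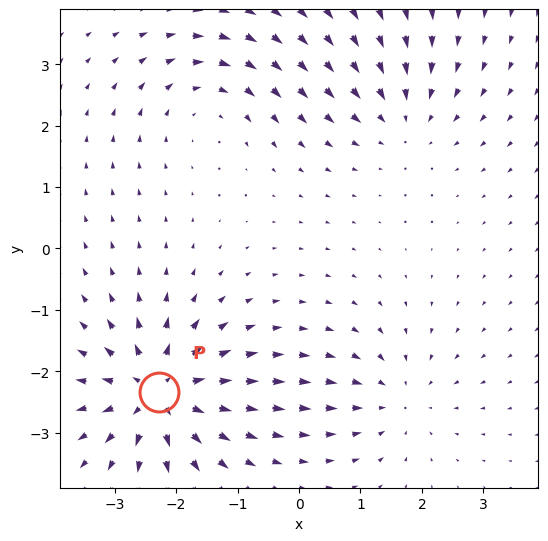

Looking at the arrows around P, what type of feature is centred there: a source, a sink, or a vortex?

At P (-2.3, -2.3) the arrows spread outward. Divergence about +7, curl ≈0 — positive divergence with near-zero curl is a source.

source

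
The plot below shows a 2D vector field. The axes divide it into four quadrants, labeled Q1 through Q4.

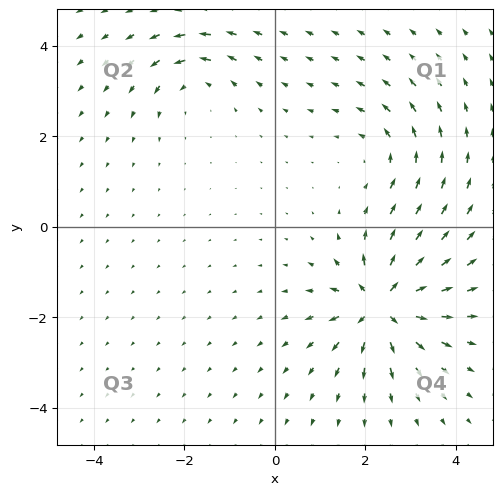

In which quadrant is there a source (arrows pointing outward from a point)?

The source sits at approximately (2.4, -1.7), which lies in quadrant Q4. The divergence there is about +7, positive as expected for a source.

Q4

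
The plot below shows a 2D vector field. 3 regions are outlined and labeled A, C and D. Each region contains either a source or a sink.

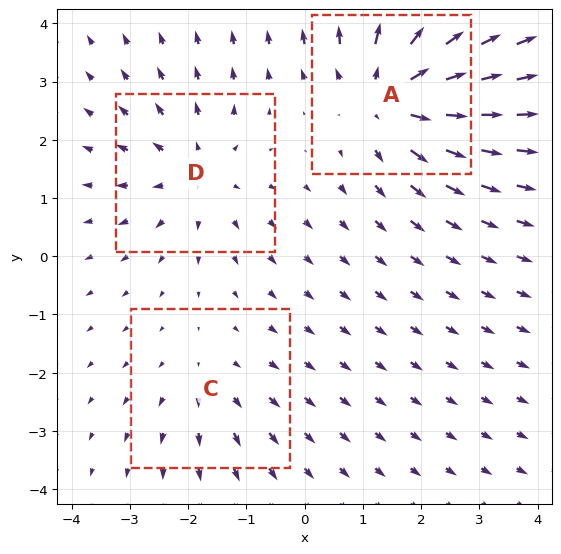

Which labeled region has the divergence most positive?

Divergence at each region's feature centre — A: about +5, C: about +2, D: about +3. Region A is most positive.

A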